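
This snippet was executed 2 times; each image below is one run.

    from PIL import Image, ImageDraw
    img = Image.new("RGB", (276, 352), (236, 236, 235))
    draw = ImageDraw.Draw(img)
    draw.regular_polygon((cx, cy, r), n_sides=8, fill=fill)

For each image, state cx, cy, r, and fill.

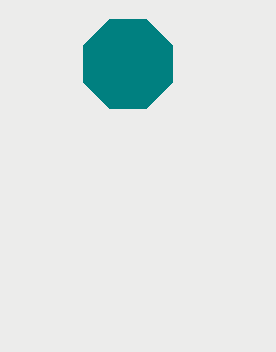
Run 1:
cx = 128, cy = 64, r = 48, fill = 'teal'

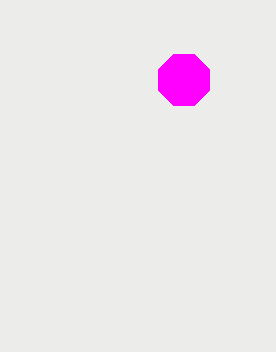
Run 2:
cx = 184, cy = 80, r = 28, fill = 'magenta'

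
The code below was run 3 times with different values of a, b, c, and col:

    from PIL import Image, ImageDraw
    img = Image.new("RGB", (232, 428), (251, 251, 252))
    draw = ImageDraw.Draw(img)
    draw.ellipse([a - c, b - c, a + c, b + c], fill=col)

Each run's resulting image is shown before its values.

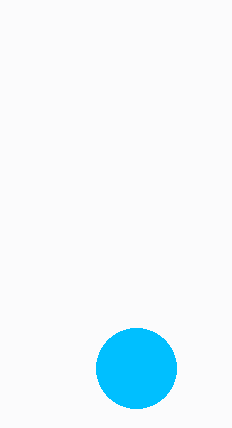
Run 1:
a = 136, b = 368, c = 40, col = 'deepskyblue'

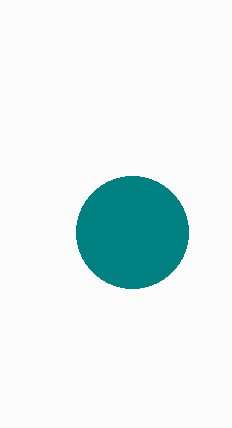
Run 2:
a = 132, b = 232, c = 56, col = 'teal'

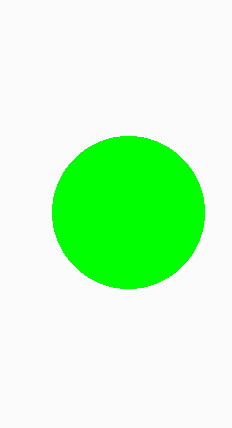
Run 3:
a = 128; b = 212; c = 76; col = 'lime'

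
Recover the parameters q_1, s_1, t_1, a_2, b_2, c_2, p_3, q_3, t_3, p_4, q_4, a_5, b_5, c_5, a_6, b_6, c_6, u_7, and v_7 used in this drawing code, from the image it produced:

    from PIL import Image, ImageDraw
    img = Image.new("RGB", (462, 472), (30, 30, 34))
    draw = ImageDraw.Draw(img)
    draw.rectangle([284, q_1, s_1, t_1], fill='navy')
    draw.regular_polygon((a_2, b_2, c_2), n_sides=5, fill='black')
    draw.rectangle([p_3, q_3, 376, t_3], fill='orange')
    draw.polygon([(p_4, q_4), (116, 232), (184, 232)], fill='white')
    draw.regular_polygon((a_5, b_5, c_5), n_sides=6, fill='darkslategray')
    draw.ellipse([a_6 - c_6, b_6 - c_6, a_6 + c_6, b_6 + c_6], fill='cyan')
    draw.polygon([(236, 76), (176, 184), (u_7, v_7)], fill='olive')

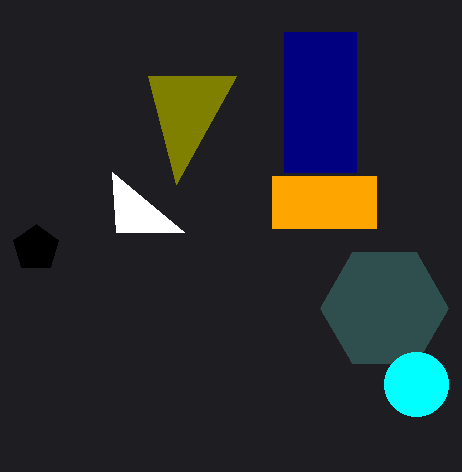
q_1 = 32
s_1 = 356
t_1 = 172
a_2 = 36
b_2 = 248
c_2 = 24
p_3 = 272
q_3 = 176
t_3 = 228
p_4 = 112
q_4 = 172
a_5 = 384
b_5 = 308
c_5 = 64
a_6 = 416
b_6 = 384
c_6 = 32
u_7 = 148
v_7 = 76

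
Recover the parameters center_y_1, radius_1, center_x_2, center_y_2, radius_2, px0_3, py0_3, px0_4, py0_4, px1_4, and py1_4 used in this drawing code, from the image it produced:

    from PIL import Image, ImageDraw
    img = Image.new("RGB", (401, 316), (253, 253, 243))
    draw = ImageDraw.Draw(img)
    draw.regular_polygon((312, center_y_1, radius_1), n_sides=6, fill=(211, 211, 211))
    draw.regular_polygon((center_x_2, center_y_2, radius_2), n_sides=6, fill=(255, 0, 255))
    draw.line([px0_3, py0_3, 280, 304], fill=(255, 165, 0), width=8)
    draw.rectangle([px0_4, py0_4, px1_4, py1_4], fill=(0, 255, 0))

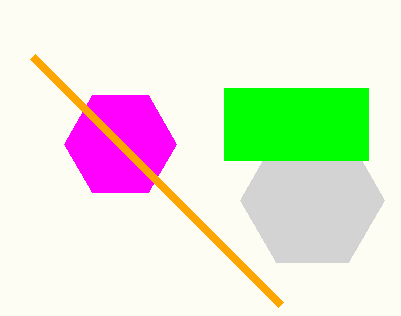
center_y_1 = 200; radius_1 = 72; center_x_2 = 120; center_y_2 = 144; radius_2 = 56; px0_3 = 32; py0_3 = 56; px0_4 = 224; py0_4 = 88; px1_4 = 368; py1_4 = 160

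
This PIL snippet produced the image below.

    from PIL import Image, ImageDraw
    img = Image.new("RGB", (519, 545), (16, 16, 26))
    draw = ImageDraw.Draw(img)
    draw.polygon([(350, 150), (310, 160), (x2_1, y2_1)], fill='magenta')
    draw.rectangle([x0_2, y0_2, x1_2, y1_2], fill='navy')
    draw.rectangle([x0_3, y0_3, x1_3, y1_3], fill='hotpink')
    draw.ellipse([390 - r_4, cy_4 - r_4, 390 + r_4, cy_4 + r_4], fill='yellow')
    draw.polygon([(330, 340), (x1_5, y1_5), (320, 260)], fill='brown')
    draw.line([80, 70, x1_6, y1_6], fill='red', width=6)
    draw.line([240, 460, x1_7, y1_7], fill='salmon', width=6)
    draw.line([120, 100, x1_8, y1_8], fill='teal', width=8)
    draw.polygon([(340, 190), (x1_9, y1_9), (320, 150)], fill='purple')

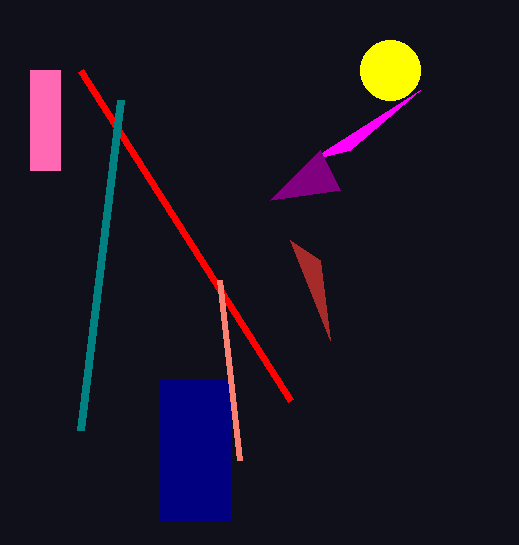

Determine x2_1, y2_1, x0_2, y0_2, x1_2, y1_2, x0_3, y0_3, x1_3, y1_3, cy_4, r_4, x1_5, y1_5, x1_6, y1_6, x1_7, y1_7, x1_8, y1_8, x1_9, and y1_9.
x2_1 = 420
y2_1 = 90
x0_2 = 160
y0_2 = 380
x1_2 = 230
y1_2 = 520
x0_3 = 30
y0_3 = 70
x1_3 = 60
y1_3 = 170
cy_4 = 70
r_4 = 30
x1_5 = 290
y1_5 = 240
x1_6 = 290
y1_6 = 400
x1_7 = 220
y1_7 = 280
x1_8 = 80
y1_8 = 430
x1_9 = 270
y1_9 = 200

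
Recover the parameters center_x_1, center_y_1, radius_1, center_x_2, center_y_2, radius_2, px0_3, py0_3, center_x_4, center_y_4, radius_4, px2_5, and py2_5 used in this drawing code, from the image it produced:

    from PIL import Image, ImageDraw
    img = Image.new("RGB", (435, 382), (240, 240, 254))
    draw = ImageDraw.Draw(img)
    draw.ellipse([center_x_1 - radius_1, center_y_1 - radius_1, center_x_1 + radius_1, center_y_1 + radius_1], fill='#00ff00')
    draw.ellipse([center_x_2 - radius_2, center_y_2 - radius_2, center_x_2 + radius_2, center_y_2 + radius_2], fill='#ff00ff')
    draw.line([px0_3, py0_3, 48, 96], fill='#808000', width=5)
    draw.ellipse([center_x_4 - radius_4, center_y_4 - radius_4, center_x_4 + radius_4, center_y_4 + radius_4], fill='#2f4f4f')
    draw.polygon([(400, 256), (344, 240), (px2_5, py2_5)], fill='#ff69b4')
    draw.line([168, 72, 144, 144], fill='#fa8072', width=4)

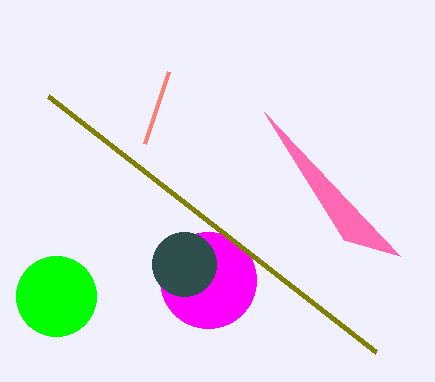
center_x_1 = 56; center_y_1 = 296; radius_1 = 40; center_x_2 = 208; center_y_2 = 280; radius_2 = 48; px0_3 = 376; py0_3 = 352; center_x_4 = 184; center_y_4 = 264; radius_4 = 32; px2_5 = 264; py2_5 = 112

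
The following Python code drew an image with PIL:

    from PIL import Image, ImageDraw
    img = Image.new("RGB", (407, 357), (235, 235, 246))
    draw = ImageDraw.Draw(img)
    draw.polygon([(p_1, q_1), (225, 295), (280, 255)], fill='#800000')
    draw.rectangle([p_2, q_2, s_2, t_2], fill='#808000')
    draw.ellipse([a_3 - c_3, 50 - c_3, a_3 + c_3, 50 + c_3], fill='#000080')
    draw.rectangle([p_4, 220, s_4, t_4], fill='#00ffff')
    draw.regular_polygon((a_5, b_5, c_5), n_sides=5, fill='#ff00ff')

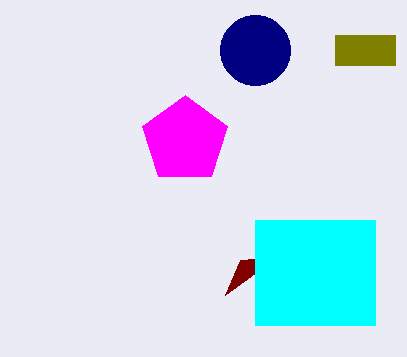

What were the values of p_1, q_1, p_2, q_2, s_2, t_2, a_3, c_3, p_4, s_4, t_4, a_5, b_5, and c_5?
p_1 = 240; q_1 = 260; p_2 = 335; q_2 = 35; s_2 = 395; t_2 = 65; a_3 = 255; c_3 = 35; p_4 = 255; s_4 = 375; t_4 = 325; a_5 = 185; b_5 = 140; c_5 = 45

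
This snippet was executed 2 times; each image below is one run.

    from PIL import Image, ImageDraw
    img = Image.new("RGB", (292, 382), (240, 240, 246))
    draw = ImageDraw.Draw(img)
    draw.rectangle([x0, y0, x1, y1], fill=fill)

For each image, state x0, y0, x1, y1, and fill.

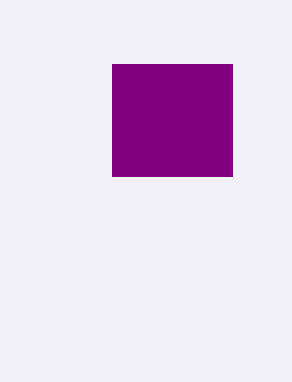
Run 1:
x0 = 112, y0 = 64, x1 = 232, y1 = 176, fill = 'purple'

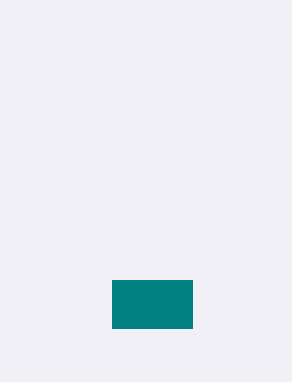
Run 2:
x0 = 112, y0 = 280, x1 = 192, y1 = 328, fill = 'teal'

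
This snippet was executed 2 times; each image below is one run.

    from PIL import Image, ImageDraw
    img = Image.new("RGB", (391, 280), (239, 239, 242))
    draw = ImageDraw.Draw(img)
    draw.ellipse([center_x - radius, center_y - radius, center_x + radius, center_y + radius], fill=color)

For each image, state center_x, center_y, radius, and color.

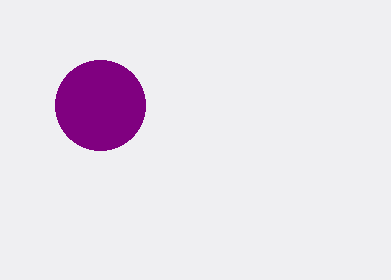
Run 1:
center_x = 100
center_y = 105
radius = 45
color = 'purple'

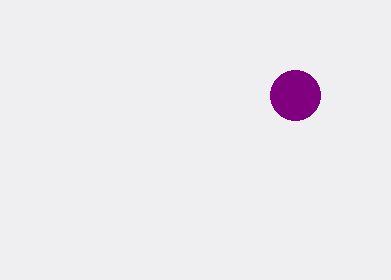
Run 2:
center_x = 295; center_y = 95; radius = 25; color = 'purple'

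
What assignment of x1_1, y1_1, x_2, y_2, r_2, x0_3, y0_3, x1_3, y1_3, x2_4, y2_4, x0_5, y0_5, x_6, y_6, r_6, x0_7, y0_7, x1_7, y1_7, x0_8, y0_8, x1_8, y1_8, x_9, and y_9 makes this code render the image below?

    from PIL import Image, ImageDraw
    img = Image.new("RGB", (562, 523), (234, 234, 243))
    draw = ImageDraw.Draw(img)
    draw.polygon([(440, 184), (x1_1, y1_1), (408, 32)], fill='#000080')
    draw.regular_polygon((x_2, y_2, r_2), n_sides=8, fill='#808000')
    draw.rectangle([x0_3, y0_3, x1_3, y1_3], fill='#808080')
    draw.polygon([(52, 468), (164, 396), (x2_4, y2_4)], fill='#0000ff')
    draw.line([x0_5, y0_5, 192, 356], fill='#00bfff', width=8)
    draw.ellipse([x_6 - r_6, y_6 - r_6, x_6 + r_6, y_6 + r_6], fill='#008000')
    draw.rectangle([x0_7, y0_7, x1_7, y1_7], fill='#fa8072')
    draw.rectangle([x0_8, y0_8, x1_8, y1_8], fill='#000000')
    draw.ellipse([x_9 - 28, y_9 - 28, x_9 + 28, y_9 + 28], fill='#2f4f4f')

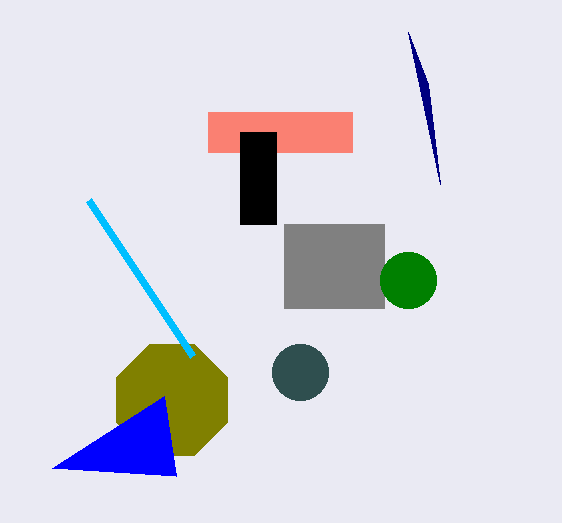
x1_1 = 428
y1_1 = 84
x_2 = 172
y_2 = 400
r_2 = 60
x0_3 = 284
y0_3 = 224
x1_3 = 384
y1_3 = 308
x2_4 = 176
y2_4 = 476
x0_5 = 88
y0_5 = 200
x_6 = 408
y_6 = 280
r_6 = 28
x0_7 = 208
y0_7 = 112
x1_7 = 352
y1_7 = 152
x0_8 = 240
y0_8 = 132
x1_8 = 276
y1_8 = 224
x_9 = 300
y_9 = 372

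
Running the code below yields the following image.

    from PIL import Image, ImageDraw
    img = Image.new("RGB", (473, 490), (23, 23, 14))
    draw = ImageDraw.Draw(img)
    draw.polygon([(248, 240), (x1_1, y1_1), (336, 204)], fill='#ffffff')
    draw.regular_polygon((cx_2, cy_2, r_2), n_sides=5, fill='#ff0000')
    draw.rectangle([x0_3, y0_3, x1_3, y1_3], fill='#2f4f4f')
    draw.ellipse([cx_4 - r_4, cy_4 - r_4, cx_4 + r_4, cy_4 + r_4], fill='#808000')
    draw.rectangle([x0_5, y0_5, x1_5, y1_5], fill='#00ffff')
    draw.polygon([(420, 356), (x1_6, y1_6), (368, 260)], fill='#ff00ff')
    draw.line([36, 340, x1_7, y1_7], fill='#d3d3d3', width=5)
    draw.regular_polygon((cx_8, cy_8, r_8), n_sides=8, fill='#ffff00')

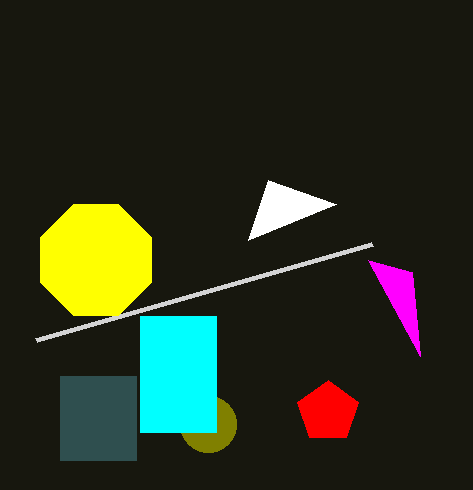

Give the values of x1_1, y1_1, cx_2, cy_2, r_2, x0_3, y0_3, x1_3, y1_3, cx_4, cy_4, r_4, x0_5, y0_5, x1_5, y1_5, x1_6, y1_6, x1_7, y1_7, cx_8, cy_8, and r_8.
x1_1 = 268, y1_1 = 180, cx_2 = 328, cy_2 = 412, r_2 = 32, x0_3 = 60, y0_3 = 376, x1_3 = 136, y1_3 = 460, cx_4 = 208, cy_4 = 424, r_4 = 28, x0_5 = 140, y0_5 = 316, x1_5 = 216, y1_5 = 432, x1_6 = 412, y1_6 = 272, x1_7 = 372, y1_7 = 244, cx_8 = 96, cy_8 = 260, r_8 = 60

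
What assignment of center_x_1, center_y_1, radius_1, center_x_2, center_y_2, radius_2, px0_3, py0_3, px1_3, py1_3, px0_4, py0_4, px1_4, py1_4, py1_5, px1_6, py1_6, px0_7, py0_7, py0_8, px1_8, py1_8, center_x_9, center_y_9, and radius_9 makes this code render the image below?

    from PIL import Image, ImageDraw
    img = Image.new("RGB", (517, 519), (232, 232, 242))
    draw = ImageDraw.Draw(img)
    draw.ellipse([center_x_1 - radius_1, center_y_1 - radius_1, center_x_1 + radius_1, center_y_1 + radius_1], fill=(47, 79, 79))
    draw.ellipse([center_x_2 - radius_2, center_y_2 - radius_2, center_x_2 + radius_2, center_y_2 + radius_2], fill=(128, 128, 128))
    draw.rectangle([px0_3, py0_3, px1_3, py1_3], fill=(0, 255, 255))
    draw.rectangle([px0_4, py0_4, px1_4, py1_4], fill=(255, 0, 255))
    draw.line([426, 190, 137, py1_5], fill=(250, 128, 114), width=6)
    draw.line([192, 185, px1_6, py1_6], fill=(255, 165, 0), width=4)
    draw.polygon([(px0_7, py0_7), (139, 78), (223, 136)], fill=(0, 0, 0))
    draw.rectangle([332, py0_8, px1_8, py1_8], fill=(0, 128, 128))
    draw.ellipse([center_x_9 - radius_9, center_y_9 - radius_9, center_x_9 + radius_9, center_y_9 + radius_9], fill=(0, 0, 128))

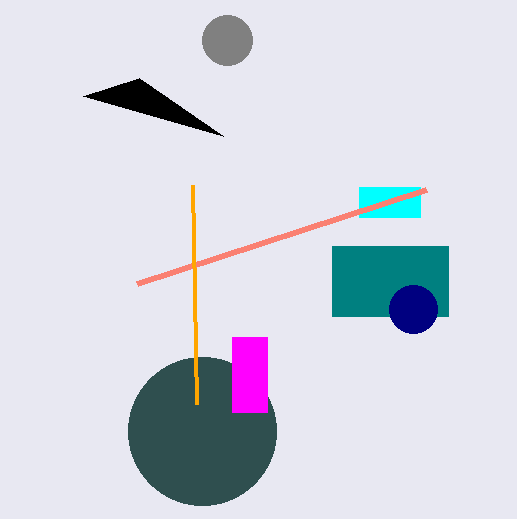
center_x_1 = 202; center_y_1 = 431; radius_1 = 74; center_x_2 = 227; center_y_2 = 40; radius_2 = 25; px0_3 = 359; py0_3 = 187; px1_3 = 420; py1_3 = 217; px0_4 = 232; py0_4 = 337; px1_4 = 267; py1_4 = 412; py1_5 = 284; px1_6 = 196; py1_6 = 404; px0_7 = 83; py0_7 = 96; py0_8 = 246; px1_8 = 448; py1_8 = 316; center_x_9 = 413; center_y_9 = 309; radius_9 = 24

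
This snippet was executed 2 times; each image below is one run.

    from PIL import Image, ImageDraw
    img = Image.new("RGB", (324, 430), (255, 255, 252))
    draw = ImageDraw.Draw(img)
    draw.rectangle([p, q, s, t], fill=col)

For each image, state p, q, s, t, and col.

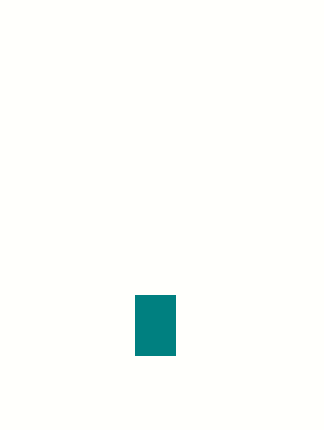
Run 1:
p = 135
q = 295
s = 175
t = 355
col = 'teal'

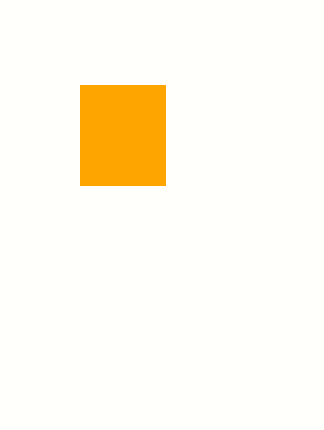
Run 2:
p = 80, q = 85, s = 165, t = 185, col = 'orange'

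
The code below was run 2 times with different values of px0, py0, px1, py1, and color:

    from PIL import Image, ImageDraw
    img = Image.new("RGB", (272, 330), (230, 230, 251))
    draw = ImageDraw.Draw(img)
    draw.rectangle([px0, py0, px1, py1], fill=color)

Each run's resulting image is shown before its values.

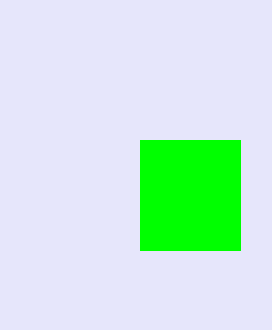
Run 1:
px0 = 140; py0 = 140; px1 = 240; py1 = 250; color = 'lime'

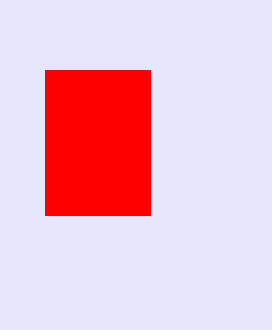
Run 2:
px0 = 45, py0 = 70, px1 = 150, py1 = 215, color = 'red'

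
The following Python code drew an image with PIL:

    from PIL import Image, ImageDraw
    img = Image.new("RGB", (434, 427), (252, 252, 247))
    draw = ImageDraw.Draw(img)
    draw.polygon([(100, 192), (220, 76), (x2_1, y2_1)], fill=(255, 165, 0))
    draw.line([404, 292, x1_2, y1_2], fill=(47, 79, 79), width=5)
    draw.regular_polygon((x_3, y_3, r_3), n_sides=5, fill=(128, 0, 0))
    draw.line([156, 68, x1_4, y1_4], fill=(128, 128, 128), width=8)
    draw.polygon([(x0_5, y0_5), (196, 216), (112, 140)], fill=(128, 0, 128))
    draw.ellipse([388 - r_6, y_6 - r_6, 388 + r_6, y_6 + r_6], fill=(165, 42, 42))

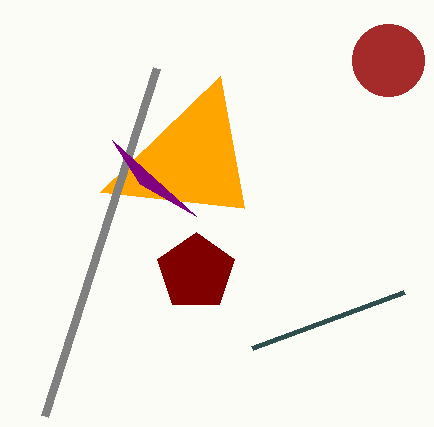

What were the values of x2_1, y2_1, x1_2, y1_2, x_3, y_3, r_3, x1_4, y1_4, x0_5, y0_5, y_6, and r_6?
x2_1 = 244; y2_1 = 208; x1_2 = 252; y1_2 = 348; x_3 = 196; y_3 = 272; r_3 = 40; x1_4 = 44; y1_4 = 416; x0_5 = 140; y0_5 = 184; y_6 = 60; r_6 = 36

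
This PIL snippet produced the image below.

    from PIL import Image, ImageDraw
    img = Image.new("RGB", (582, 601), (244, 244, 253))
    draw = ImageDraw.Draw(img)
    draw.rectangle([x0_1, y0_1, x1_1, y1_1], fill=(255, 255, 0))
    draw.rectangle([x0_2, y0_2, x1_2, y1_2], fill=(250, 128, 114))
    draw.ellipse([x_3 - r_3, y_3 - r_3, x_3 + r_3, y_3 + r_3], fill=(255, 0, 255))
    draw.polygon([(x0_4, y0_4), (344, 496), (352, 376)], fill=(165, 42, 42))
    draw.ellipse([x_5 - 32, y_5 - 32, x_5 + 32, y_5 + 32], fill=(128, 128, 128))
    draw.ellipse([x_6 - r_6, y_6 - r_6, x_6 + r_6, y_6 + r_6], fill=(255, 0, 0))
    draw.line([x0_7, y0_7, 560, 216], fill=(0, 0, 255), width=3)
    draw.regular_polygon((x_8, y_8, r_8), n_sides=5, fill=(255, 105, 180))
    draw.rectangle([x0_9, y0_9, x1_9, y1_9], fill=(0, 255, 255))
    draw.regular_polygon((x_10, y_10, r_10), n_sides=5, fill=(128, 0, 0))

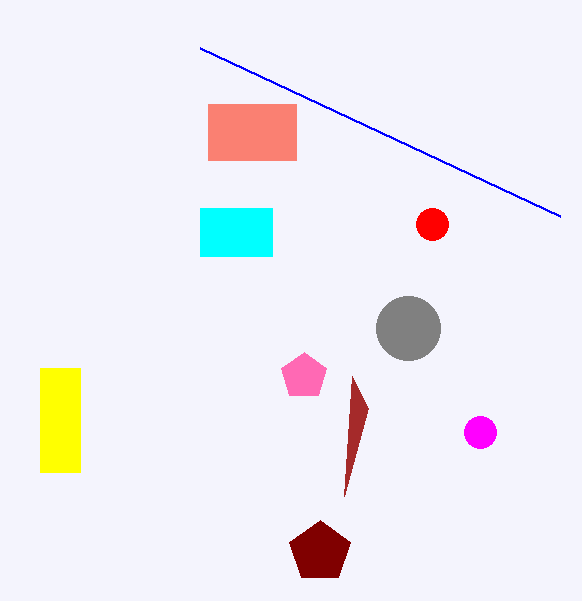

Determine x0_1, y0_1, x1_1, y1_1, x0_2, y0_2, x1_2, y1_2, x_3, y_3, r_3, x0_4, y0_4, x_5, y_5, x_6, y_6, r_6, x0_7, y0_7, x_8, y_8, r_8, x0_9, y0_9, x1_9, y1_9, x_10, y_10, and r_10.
x0_1 = 40
y0_1 = 368
x1_1 = 80
y1_1 = 472
x0_2 = 208
y0_2 = 104
x1_2 = 296
y1_2 = 160
x_3 = 480
y_3 = 432
r_3 = 16
x0_4 = 368
y0_4 = 408
x_5 = 408
y_5 = 328
x_6 = 432
y_6 = 224
r_6 = 16
x0_7 = 200
y0_7 = 48
x_8 = 304
y_8 = 376
r_8 = 24
x0_9 = 200
y0_9 = 208
x1_9 = 272
y1_9 = 256
x_10 = 320
y_10 = 552
r_10 = 32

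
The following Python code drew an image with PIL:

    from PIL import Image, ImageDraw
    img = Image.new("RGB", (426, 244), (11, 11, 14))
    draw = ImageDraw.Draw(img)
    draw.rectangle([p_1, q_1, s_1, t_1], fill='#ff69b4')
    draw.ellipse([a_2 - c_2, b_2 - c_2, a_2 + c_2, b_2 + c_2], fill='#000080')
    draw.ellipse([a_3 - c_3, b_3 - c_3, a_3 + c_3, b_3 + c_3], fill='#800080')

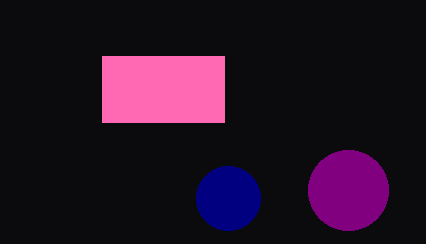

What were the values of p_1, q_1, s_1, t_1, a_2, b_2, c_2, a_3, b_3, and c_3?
p_1 = 102; q_1 = 56; s_1 = 224; t_1 = 122; a_2 = 228; b_2 = 198; c_2 = 32; a_3 = 348; b_3 = 190; c_3 = 40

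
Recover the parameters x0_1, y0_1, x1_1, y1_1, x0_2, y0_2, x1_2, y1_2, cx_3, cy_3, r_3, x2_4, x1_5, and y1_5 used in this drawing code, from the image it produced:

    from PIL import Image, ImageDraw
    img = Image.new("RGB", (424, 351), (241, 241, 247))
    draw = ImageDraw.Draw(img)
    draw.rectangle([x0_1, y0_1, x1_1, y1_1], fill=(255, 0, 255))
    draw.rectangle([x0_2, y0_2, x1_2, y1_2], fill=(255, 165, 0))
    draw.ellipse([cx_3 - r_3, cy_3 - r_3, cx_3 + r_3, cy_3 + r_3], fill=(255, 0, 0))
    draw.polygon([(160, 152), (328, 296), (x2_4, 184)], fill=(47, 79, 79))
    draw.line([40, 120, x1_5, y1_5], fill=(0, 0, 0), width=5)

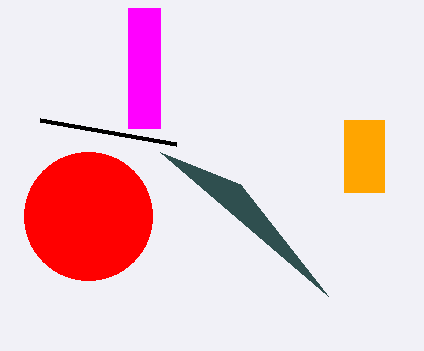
x0_1 = 128, y0_1 = 8, x1_1 = 160, y1_1 = 128, x0_2 = 344, y0_2 = 120, x1_2 = 384, y1_2 = 192, cx_3 = 88, cy_3 = 216, r_3 = 64, x2_4 = 240, x1_5 = 176, y1_5 = 144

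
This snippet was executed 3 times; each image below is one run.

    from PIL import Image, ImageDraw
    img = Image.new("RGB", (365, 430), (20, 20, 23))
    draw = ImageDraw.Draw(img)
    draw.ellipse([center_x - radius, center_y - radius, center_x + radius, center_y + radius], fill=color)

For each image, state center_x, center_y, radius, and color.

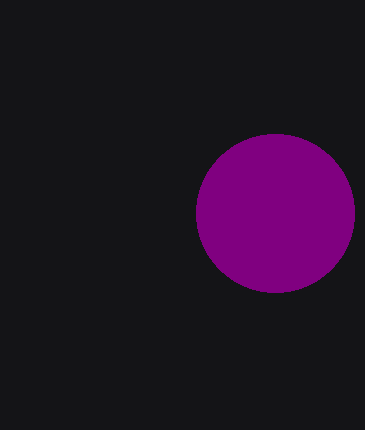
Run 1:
center_x = 275, center_y = 213, radius = 79, color = 'purple'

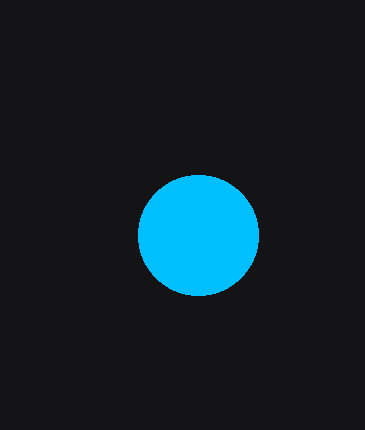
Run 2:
center_x = 198; center_y = 235; radius = 60; color = 'deepskyblue'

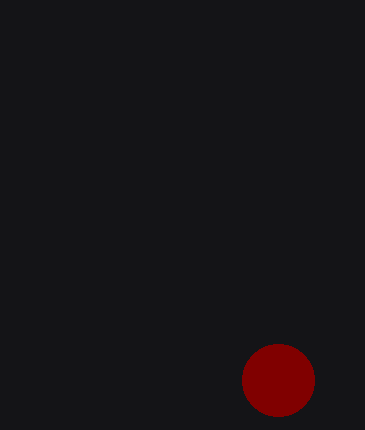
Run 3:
center_x = 278, center_y = 380, radius = 36, color = 'maroon'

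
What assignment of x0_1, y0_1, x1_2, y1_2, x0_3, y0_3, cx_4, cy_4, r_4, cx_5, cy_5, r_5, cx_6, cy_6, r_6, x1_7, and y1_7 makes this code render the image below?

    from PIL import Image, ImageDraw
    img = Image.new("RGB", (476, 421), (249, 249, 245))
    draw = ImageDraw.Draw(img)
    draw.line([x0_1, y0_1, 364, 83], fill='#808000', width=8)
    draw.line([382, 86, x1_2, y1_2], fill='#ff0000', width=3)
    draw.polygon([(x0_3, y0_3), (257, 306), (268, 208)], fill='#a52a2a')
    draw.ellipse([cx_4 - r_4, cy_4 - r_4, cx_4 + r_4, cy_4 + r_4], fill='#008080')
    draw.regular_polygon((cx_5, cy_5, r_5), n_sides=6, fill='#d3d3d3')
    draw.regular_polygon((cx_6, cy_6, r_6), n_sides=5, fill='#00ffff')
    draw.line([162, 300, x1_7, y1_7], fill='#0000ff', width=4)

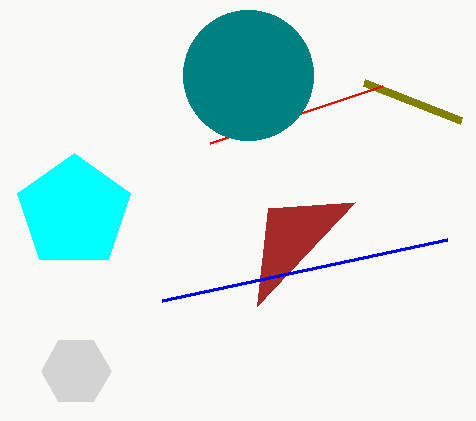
x0_1 = 461, y0_1 = 121, x1_2 = 210, y1_2 = 143, x0_3 = 355, y0_3 = 202, cx_4 = 248, cy_4 = 75, r_4 = 65, cx_5 = 76, cy_5 = 371, r_5 = 35, cx_6 = 74, cy_6 = 212, r_6 = 59, x1_7 = 447, y1_7 = 239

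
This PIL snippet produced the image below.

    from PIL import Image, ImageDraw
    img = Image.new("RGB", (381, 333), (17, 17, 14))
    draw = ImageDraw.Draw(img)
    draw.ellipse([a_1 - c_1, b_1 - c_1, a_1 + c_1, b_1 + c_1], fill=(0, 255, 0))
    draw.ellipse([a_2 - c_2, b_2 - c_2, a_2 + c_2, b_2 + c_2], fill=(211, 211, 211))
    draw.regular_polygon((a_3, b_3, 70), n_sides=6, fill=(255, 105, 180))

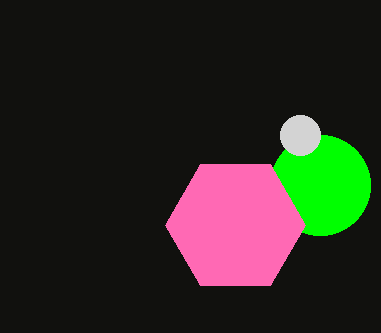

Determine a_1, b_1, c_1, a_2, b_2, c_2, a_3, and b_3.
a_1 = 320, b_1 = 185, c_1 = 50, a_2 = 300, b_2 = 135, c_2 = 20, a_3 = 235, b_3 = 225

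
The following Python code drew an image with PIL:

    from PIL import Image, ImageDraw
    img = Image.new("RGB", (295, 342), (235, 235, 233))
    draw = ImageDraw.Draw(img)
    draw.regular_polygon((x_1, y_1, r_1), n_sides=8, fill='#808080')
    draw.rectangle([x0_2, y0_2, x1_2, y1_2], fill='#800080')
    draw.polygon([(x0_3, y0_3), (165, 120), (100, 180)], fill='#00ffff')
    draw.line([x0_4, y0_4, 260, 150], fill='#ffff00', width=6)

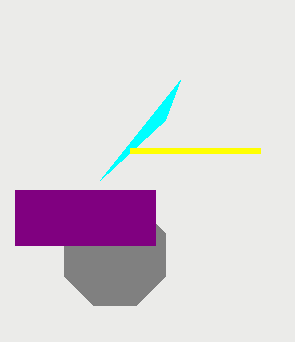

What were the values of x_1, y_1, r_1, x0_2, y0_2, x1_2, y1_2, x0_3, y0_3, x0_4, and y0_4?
x_1 = 115, y_1 = 255, r_1 = 55, x0_2 = 15, y0_2 = 190, x1_2 = 155, y1_2 = 245, x0_3 = 180, y0_3 = 80, x0_4 = 130, y0_4 = 150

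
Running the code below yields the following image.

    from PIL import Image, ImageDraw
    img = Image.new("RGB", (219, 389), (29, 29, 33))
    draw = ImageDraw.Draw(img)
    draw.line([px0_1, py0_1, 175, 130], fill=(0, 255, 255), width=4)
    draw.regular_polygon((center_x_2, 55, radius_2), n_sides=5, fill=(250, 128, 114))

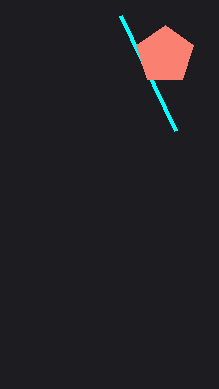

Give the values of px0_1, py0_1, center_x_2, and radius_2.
px0_1 = 120
py0_1 = 15
center_x_2 = 165
radius_2 = 30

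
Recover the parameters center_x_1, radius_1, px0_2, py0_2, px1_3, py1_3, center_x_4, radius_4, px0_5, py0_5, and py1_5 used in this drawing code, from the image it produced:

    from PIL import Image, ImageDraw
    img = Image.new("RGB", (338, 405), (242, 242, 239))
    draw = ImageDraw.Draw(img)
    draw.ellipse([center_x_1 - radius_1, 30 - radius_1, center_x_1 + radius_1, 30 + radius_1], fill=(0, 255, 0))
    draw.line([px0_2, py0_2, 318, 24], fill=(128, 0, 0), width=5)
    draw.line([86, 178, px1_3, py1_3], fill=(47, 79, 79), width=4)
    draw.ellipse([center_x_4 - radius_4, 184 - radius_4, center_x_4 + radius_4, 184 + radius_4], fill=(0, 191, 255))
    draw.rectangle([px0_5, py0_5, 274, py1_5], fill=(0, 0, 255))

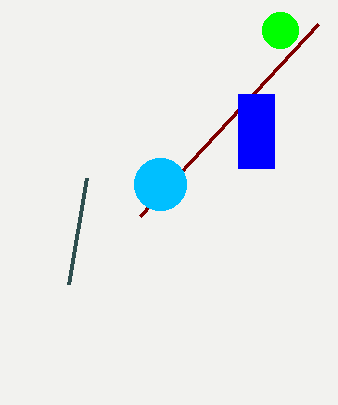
center_x_1 = 280
radius_1 = 18
px0_2 = 140
py0_2 = 216
px1_3 = 68
py1_3 = 284
center_x_4 = 160
radius_4 = 26
px0_5 = 238
py0_5 = 94
py1_5 = 168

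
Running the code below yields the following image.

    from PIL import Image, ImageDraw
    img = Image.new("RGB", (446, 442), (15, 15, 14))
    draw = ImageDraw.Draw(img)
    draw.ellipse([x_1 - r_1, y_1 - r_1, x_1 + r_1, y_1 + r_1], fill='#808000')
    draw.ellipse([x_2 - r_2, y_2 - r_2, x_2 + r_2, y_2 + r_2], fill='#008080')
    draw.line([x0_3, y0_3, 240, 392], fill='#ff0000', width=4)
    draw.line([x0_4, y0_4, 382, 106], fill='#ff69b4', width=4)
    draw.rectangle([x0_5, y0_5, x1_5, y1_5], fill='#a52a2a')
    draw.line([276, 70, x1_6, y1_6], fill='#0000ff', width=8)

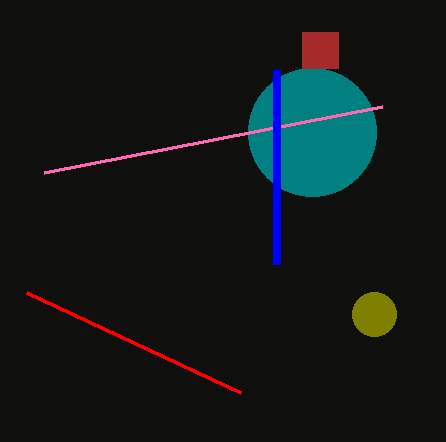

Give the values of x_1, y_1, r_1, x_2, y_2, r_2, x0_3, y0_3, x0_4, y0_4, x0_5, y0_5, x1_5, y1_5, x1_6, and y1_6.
x_1 = 374
y_1 = 314
r_1 = 22
x_2 = 312
y_2 = 132
r_2 = 64
x0_3 = 26
y0_3 = 292
x0_4 = 44
y0_4 = 172
x0_5 = 302
y0_5 = 32
x1_5 = 338
y1_5 = 68
x1_6 = 276
y1_6 = 264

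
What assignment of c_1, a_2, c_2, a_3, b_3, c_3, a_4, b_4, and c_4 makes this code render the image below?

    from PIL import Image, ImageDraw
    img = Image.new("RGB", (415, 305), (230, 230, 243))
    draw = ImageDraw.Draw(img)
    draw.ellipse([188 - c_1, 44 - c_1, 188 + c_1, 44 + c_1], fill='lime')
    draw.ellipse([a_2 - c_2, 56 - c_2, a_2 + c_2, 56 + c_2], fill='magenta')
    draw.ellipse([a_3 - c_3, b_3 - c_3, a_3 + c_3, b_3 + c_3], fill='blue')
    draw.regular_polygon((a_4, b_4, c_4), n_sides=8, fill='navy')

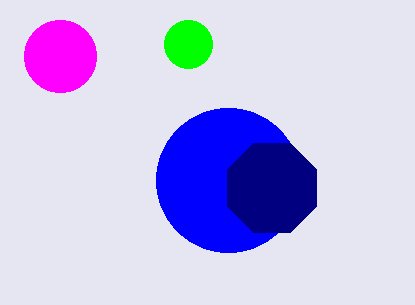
c_1 = 24
a_2 = 60
c_2 = 36
a_3 = 228
b_3 = 180
c_3 = 72
a_4 = 272
b_4 = 188
c_4 = 48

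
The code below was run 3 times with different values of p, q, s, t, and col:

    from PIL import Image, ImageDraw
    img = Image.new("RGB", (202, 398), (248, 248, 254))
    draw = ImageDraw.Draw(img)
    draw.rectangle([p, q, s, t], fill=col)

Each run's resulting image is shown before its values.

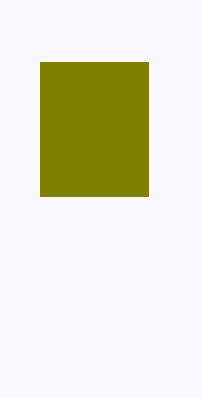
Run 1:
p = 40
q = 62
s = 148
t = 196
col = 'olive'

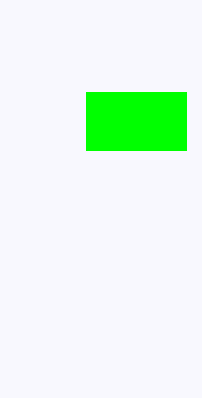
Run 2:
p = 86
q = 92
s = 186
t = 150
col = 'lime'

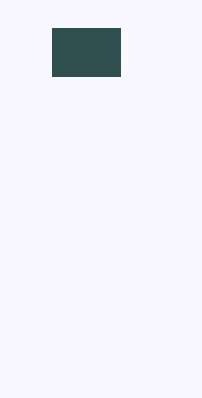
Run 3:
p = 52; q = 28; s = 120; t = 76; col = 'darkslategray'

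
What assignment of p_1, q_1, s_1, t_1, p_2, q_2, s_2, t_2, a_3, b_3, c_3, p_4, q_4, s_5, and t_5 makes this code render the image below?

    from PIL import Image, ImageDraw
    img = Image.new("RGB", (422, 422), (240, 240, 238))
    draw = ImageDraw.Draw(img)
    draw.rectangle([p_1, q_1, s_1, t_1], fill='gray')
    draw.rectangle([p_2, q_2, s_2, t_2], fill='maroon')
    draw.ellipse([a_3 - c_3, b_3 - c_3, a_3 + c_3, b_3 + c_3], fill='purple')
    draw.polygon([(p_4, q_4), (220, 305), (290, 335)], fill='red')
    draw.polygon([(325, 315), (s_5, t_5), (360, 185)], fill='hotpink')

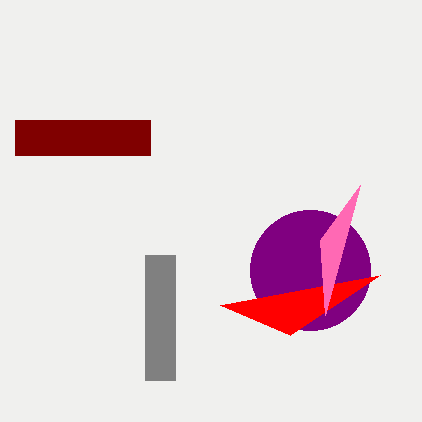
p_1 = 145
q_1 = 255
s_1 = 175
t_1 = 380
p_2 = 15
q_2 = 120
s_2 = 150
t_2 = 155
a_3 = 310
b_3 = 270
c_3 = 60
p_4 = 380
q_4 = 275
s_5 = 320
t_5 = 240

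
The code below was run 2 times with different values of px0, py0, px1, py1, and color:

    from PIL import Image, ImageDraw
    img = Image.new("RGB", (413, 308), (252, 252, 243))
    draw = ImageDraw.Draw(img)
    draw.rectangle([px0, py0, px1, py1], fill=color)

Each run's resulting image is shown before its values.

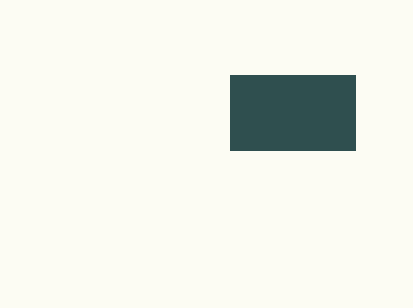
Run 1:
px0 = 230, py0 = 75, px1 = 355, py1 = 150, color = 'darkslategray'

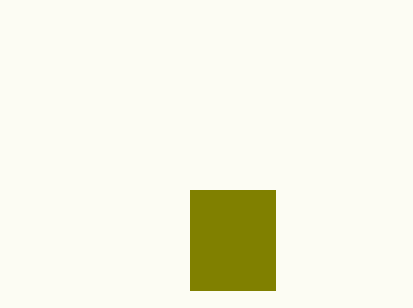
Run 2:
px0 = 190; py0 = 190; px1 = 275; py1 = 290; color = 'olive'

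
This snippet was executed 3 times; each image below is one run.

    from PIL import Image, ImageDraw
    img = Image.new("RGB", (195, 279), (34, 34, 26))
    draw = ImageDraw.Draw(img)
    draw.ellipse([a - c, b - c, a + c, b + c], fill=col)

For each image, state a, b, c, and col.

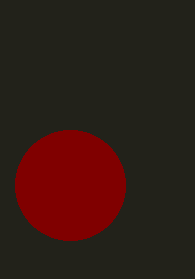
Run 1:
a = 70
b = 185
c = 55
col = 'maroon'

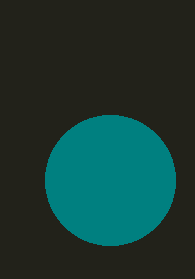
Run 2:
a = 110; b = 180; c = 65; col = 'teal'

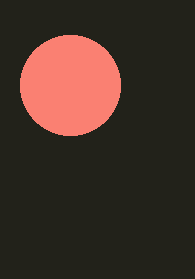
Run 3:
a = 70
b = 85
c = 50
col = 'salmon'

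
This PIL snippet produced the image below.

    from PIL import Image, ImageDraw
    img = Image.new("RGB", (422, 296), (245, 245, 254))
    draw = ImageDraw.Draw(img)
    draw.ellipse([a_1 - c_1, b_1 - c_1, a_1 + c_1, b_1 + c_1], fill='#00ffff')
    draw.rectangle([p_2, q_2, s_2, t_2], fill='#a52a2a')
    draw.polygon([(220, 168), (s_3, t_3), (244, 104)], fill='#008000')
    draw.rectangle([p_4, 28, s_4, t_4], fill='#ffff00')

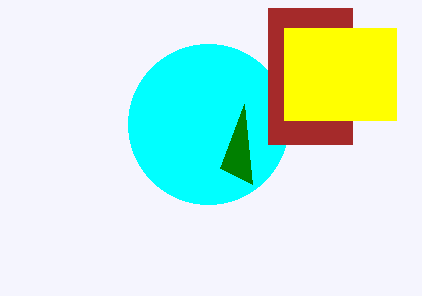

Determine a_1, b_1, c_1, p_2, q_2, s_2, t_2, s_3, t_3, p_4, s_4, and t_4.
a_1 = 208; b_1 = 124; c_1 = 80; p_2 = 268; q_2 = 8; s_2 = 352; t_2 = 144; s_3 = 252; t_3 = 184; p_4 = 284; s_4 = 396; t_4 = 120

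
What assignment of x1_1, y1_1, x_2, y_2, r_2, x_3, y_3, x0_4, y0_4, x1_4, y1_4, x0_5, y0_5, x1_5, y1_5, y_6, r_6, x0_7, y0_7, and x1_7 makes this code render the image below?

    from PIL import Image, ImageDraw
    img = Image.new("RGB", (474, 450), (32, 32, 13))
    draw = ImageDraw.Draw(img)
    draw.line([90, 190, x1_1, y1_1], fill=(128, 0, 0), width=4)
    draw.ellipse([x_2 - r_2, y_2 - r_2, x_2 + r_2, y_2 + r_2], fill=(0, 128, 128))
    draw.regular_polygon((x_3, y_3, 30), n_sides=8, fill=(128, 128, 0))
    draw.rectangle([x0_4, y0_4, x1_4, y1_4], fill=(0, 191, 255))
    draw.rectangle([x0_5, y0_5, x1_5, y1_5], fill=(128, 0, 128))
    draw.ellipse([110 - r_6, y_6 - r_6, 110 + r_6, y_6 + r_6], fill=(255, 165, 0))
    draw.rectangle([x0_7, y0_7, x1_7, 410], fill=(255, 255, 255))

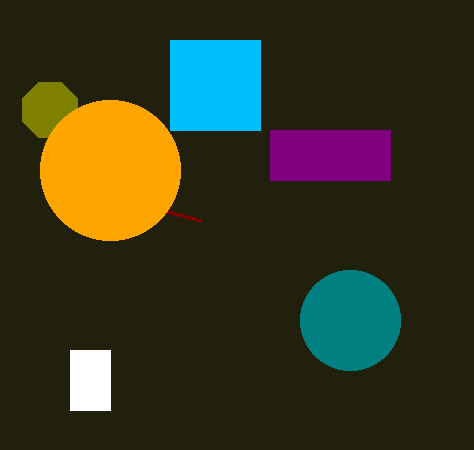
x1_1 = 200, y1_1 = 220, x_2 = 350, y_2 = 320, r_2 = 50, x_3 = 50, y_3 = 110, x0_4 = 170, y0_4 = 40, x1_4 = 260, y1_4 = 130, x0_5 = 270, y0_5 = 130, x1_5 = 390, y1_5 = 180, y_6 = 170, r_6 = 70, x0_7 = 70, y0_7 = 350, x1_7 = 110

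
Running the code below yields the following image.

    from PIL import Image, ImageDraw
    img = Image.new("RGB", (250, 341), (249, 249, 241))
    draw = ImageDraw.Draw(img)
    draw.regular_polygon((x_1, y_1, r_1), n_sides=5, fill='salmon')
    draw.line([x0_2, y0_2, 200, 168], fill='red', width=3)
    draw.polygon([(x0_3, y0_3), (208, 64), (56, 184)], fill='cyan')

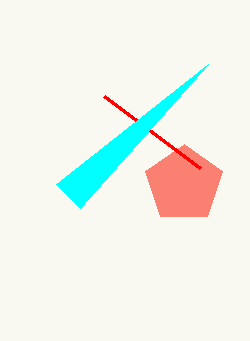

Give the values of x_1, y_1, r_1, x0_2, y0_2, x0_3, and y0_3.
x_1 = 184
y_1 = 184
r_1 = 40
x0_2 = 104
y0_2 = 96
x0_3 = 80
y0_3 = 208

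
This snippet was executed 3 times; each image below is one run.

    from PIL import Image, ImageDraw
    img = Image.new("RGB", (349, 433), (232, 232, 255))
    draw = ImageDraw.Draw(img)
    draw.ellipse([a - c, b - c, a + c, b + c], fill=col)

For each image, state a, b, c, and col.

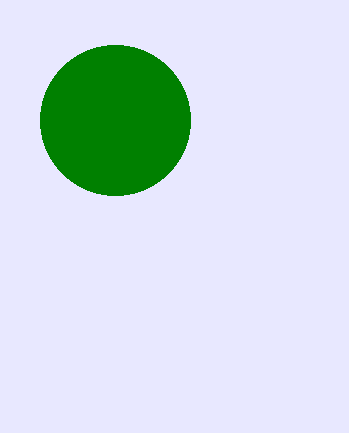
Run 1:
a = 115
b = 120
c = 75
col = 'green'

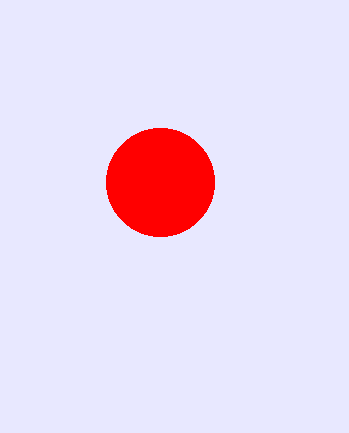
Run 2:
a = 160; b = 182; c = 54; col = 'red'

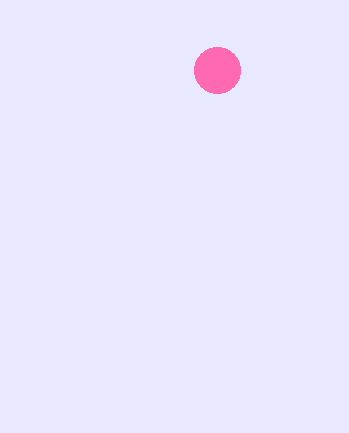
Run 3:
a = 217, b = 70, c = 23, col = 'hotpink'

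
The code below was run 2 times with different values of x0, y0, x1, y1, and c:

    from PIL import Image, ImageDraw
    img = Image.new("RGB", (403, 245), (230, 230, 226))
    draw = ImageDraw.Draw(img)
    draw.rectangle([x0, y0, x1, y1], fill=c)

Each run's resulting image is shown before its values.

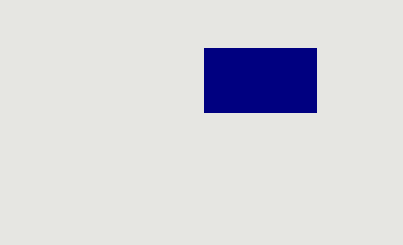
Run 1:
x0 = 204; y0 = 48; x1 = 316; y1 = 112; c = 'navy'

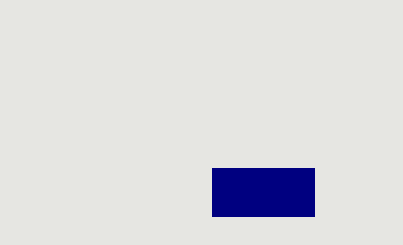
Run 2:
x0 = 212, y0 = 168, x1 = 314, y1 = 216, c = 'navy'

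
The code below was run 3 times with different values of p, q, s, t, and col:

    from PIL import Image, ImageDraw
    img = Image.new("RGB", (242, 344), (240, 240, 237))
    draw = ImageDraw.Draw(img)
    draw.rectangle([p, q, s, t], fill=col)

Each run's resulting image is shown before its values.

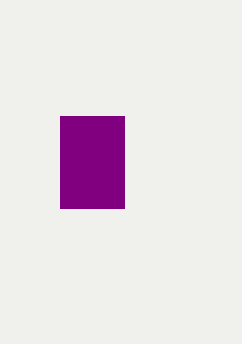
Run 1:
p = 60
q = 116
s = 124
t = 208
col = 'purple'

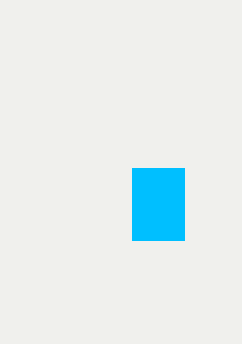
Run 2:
p = 132
q = 168
s = 184
t = 240
col = 'deepskyblue'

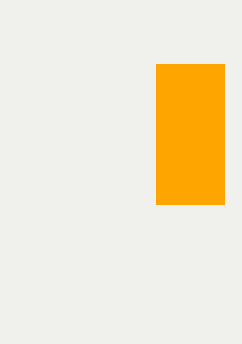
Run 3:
p = 156
q = 64
s = 224
t = 204
col = 'orange'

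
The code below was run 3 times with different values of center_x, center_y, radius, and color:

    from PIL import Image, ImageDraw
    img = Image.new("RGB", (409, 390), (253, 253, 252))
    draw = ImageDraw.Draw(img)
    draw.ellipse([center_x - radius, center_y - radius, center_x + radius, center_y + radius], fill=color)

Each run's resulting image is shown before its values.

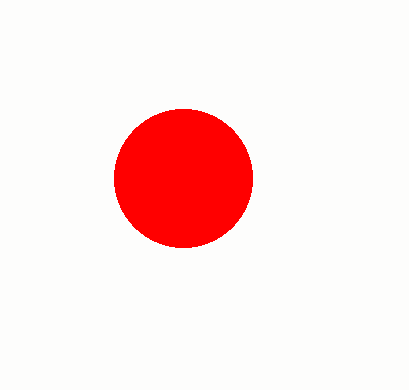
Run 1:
center_x = 183; center_y = 178; radius = 69; color = 'red'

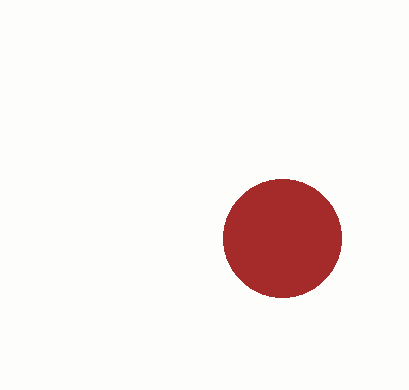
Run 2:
center_x = 282
center_y = 238
radius = 59
color = 'brown'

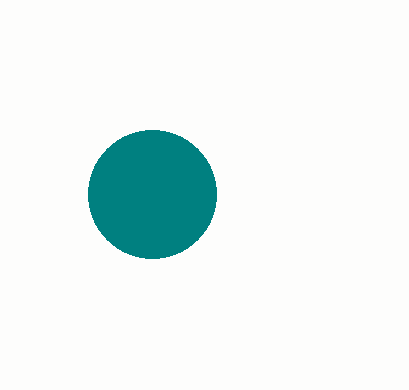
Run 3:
center_x = 152, center_y = 194, radius = 64, color = 'teal'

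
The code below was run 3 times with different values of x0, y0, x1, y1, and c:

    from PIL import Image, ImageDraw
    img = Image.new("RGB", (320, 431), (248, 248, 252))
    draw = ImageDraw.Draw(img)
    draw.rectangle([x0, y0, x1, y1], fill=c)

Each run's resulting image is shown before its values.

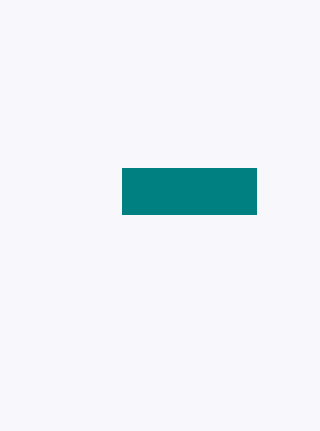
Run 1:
x0 = 122, y0 = 168, x1 = 256, y1 = 214, c = 'teal'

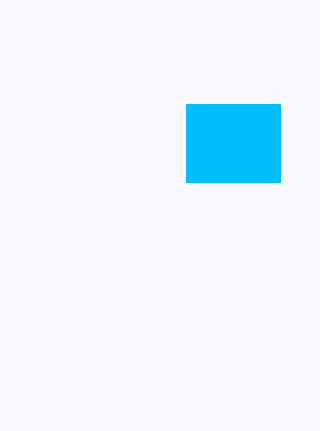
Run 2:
x0 = 186
y0 = 104
x1 = 280
y1 = 182
c = 'deepskyblue'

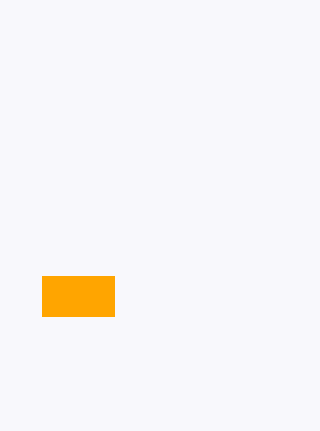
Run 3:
x0 = 42; y0 = 276; x1 = 114; y1 = 316; c = 'orange'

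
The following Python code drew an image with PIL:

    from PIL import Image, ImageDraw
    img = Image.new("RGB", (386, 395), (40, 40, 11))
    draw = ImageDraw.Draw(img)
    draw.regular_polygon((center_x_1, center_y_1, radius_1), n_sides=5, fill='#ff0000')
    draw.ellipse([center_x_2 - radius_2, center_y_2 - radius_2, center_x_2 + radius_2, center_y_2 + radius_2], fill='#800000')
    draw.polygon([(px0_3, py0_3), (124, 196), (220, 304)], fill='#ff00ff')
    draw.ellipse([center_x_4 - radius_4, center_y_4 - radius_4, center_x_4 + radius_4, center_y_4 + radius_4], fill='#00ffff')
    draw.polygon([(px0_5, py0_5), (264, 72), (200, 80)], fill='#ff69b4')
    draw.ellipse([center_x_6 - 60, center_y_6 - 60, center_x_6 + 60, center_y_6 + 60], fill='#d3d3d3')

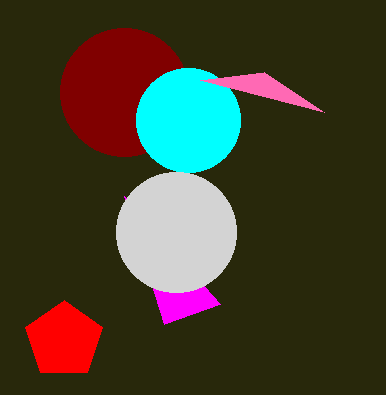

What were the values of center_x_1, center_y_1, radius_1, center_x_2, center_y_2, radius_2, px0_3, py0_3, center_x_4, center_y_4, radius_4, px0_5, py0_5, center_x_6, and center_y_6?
center_x_1 = 64, center_y_1 = 340, radius_1 = 40, center_x_2 = 124, center_y_2 = 92, radius_2 = 64, px0_3 = 164, py0_3 = 324, center_x_4 = 188, center_y_4 = 120, radius_4 = 52, px0_5 = 324, py0_5 = 112, center_x_6 = 176, center_y_6 = 232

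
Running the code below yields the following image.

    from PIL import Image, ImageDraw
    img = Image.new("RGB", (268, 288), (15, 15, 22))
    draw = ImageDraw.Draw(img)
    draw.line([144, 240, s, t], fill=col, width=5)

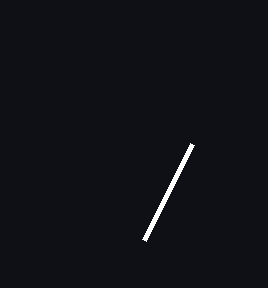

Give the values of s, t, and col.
s = 192; t = 144; col = 'white'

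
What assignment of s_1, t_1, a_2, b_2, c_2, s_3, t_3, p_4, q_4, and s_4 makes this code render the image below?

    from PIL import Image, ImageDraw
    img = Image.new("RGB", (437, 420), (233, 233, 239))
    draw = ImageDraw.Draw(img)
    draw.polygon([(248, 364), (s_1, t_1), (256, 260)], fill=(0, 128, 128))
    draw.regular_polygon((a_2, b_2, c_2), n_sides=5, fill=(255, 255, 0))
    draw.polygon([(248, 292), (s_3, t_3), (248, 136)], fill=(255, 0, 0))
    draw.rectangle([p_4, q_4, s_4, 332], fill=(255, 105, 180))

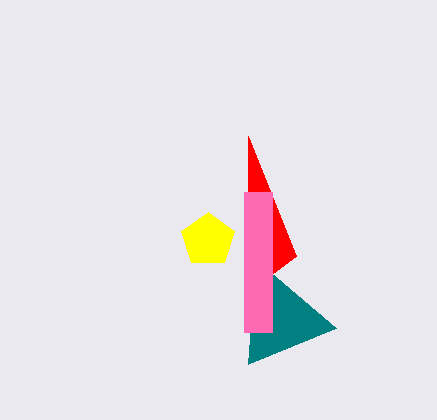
s_1 = 336
t_1 = 328
a_2 = 208
b_2 = 240
c_2 = 28
s_3 = 296
t_3 = 256
p_4 = 244
q_4 = 192
s_4 = 272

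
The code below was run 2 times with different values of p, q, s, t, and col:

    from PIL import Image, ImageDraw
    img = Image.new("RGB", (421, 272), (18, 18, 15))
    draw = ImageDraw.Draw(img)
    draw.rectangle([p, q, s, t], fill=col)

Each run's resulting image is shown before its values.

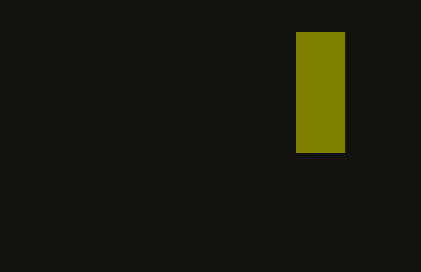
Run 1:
p = 296, q = 32, s = 344, t = 152, col = 'olive'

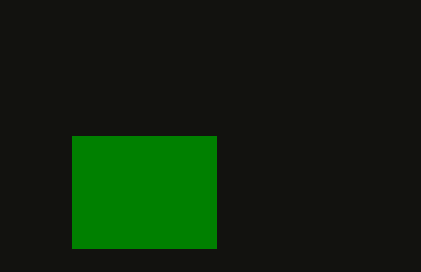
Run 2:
p = 72
q = 136
s = 216
t = 248
col = 'green'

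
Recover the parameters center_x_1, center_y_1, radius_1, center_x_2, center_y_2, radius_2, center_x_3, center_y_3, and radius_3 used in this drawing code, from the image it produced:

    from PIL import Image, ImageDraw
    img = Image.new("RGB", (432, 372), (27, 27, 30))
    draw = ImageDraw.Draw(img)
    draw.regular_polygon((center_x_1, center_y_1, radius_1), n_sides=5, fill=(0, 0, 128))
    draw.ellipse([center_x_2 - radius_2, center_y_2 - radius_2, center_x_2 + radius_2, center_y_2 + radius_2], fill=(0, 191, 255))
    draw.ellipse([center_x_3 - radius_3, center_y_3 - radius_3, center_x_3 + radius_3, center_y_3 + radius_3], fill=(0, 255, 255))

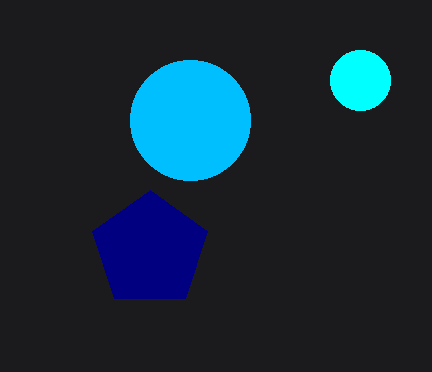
center_x_1 = 150
center_y_1 = 250
radius_1 = 60
center_x_2 = 190
center_y_2 = 120
radius_2 = 60
center_x_3 = 360
center_y_3 = 80
radius_3 = 30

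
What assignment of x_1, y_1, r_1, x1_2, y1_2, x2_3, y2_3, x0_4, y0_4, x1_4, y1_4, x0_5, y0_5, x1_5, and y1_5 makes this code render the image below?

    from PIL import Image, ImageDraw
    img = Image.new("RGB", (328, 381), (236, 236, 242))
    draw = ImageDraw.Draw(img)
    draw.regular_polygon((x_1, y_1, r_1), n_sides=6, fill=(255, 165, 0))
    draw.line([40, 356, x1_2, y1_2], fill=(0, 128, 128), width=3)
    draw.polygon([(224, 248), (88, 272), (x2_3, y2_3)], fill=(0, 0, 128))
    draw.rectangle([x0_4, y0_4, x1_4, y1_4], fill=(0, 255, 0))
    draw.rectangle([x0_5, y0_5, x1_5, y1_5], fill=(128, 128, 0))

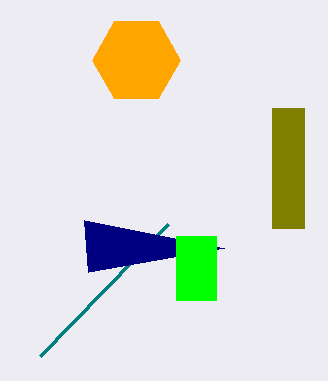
x_1 = 136
y_1 = 60
r_1 = 44
x1_2 = 168
y1_2 = 224
x2_3 = 84
y2_3 = 220
x0_4 = 176
y0_4 = 236
x1_4 = 216
y1_4 = 300
x0_5 = 272
y0_5 = 108
x1_5 = 304
y1_5 = 228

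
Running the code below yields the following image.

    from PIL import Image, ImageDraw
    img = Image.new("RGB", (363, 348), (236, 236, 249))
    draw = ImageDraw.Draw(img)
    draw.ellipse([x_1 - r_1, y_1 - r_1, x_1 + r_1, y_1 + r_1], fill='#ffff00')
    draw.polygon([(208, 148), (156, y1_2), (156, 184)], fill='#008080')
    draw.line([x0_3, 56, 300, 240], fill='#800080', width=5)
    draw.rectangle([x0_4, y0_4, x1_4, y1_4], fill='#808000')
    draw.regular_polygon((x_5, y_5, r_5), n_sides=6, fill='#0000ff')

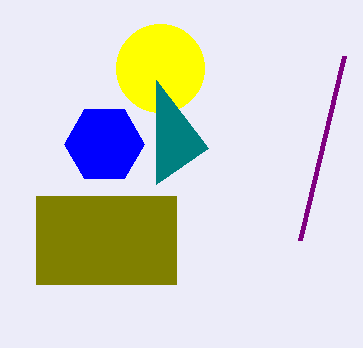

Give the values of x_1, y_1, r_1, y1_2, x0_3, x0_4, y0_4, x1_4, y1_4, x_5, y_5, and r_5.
x_1 = 160; y_1 = 68; r_1 = 44; y1_2 = 80; x0_3 = 344; x0_4 = 36; y0_4 = 196; x1_4 = 176; y1_4 = 284; x_5 = 104; y_5 = 144; r_5 = 40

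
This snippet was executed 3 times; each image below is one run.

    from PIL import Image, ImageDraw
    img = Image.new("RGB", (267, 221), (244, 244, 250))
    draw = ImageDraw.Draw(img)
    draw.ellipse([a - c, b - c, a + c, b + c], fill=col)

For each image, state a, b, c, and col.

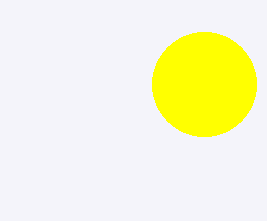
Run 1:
a = 204; b = 84; c = 52; col = 'yellow'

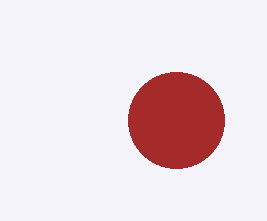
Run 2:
a = 176
b = 120
c = 48
col = 'brown'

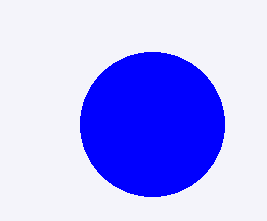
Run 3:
a = 152; b = 124; c = 72; col = 'blue'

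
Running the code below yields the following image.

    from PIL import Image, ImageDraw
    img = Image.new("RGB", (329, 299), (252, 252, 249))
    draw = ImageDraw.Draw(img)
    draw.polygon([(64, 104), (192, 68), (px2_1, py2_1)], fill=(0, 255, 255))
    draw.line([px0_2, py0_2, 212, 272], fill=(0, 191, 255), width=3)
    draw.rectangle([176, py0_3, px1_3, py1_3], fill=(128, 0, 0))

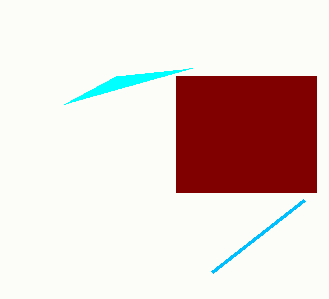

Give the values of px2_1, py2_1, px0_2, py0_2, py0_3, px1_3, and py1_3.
px2_1 = 116; py2_1 = 76; px0_2 = 304; py0_2 = 200; py0_3 = 76; px1_3 = 316; py1_3 = 192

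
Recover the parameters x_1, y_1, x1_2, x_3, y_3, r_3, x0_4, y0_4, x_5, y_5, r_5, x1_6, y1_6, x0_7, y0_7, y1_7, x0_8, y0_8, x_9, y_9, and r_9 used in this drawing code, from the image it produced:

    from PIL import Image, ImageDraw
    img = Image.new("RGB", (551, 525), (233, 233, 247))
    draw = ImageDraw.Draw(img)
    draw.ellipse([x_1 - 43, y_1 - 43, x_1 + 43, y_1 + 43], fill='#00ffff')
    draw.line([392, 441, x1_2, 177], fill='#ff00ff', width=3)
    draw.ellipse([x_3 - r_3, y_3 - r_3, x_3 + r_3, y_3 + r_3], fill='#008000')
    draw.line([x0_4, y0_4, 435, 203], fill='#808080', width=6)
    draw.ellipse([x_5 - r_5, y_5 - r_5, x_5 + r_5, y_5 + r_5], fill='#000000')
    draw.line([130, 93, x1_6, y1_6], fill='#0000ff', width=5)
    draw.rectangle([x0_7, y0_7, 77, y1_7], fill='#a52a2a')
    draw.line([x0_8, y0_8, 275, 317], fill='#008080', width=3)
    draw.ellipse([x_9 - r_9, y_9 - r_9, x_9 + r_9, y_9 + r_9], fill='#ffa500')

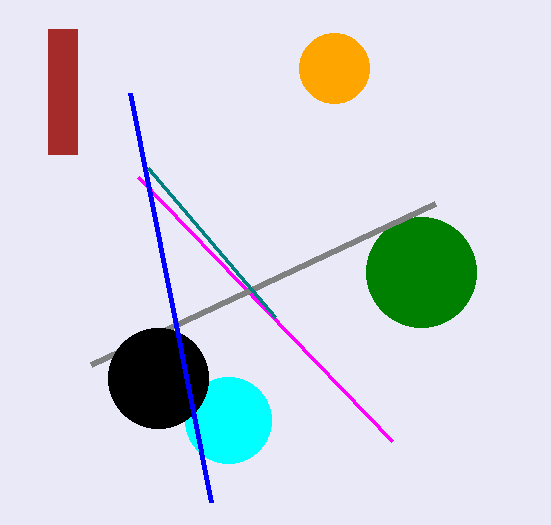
x_1 = 228, y_1 = 420, x1_2 = 138, x_3 = 421, y_3 = 272, r_3 = 55, x0_4 = 91, y0_4 = 364, x_5 = 158, y_5 = 378, r_5 = 50, x1_6 = 211, y1_6 = 502, x0_7 = 48, y0_7 = 29, y1_7 = 154, x0_8 = 148, y0_8 = 168, x_9 = 334, y_9 = 68, r_9 = 35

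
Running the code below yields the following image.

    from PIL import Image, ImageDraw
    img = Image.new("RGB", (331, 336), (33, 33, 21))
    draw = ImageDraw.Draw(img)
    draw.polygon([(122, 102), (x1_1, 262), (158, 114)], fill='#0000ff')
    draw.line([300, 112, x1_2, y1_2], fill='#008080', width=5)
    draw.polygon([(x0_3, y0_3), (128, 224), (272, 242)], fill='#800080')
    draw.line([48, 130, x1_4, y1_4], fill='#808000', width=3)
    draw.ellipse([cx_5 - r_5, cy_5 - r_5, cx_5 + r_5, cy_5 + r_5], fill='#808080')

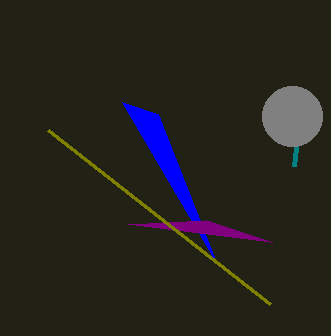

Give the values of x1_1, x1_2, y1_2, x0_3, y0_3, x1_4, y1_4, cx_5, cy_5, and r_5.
x1_1 = 216
x1_2 = 294
y1_2 = 166
x0_3 = 206
y0_3 = 220
x1_4 = 270
y1_4 = 304
cx_5 = 292
cy_5 = 116
r_5 = 30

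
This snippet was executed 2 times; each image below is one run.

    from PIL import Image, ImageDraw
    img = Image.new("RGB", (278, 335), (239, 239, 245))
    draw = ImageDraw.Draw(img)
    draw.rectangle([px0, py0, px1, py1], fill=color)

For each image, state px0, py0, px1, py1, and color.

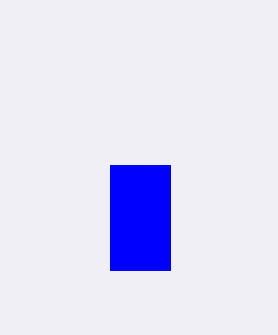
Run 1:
px0 = 110; py0 = 165; px1 = 170; py1 = 270; color = 'blue'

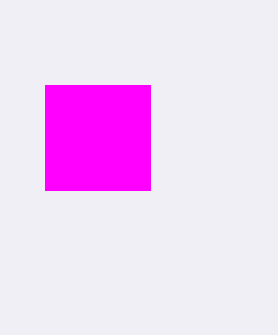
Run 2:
px0 = 45
py0 = 85
px1 = 150
py1 = 190
color = 'magenta'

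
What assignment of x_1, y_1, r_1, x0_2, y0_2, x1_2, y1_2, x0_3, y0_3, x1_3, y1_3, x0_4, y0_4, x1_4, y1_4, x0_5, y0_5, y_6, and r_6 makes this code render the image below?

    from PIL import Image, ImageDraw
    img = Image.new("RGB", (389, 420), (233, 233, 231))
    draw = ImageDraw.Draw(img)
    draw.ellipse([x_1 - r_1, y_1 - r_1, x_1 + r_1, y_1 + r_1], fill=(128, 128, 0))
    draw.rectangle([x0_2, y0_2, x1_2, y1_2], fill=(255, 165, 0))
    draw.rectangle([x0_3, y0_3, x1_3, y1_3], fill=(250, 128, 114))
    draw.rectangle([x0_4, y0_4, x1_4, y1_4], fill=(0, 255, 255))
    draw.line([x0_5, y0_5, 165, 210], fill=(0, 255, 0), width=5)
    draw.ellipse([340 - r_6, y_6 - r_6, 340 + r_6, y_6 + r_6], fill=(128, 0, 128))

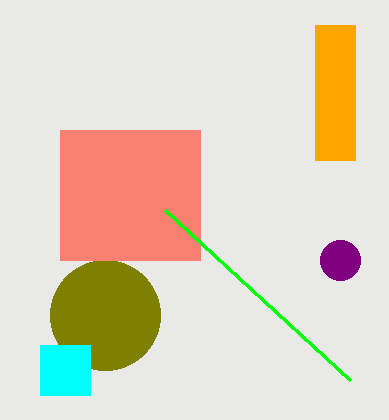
x_1 = 105, y_1 = 315, r_1 = 55, x0_2 = 315, y0_2 = 25, x1_2 = 355, y1_2 = 160, x0_3 = 60, y0_3 = 130, x1_3 = 200, y1_3 = 260, x0_4 = 40, y0_4 = 345, x1_4 = 90, y1_4 = 395, x0_5 = 350, y0_5 = 380, y_6 = 260, r_6 = 20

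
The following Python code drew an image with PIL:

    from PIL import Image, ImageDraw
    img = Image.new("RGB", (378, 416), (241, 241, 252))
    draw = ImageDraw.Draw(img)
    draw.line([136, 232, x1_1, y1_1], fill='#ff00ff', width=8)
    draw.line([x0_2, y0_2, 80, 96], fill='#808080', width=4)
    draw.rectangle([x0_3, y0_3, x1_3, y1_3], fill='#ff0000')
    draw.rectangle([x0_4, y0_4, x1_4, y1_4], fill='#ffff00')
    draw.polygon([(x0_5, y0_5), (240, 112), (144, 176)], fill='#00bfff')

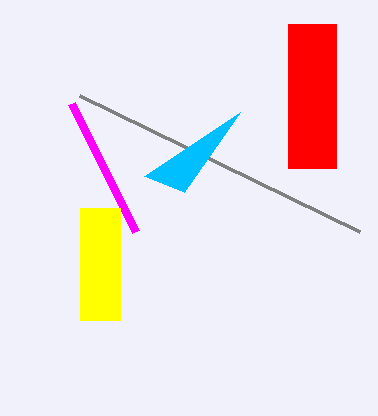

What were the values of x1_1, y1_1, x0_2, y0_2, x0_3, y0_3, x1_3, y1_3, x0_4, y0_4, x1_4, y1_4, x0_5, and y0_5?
x1_1 = 72
y1_1 = 104
x0_2 = 360
y0_2 = 232
x0_3 = 288
y0_3 = 24
x1_3 = 336
y1_3 = 168
x0_4 = 80
y0_4 = 208
x1_4 = 120
y1_4 = 320
x0_5 = 184
y0_5 = 192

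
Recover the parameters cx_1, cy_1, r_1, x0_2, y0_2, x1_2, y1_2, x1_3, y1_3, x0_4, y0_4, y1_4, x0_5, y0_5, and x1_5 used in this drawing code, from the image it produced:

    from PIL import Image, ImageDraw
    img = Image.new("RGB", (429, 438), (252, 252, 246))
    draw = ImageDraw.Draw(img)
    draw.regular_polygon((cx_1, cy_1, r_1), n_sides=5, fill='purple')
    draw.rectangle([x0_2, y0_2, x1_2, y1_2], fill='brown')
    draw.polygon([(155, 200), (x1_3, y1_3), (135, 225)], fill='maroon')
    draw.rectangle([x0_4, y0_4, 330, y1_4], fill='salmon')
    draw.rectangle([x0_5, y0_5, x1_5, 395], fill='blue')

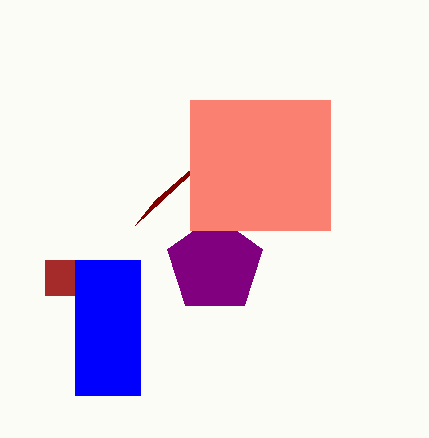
cx_1 = 215; cy_1 = 265; r_1 = 50; x0_2 = 45; y0_2 = 260; x1_2 = 75; y1_2 = 295; x1_3 = 270; y1_3 = 100; x0_4 = 190; y0_4 = 100; y1_4 = 230; x0_5 = 75; y0_5 = 260; x1_5 = 140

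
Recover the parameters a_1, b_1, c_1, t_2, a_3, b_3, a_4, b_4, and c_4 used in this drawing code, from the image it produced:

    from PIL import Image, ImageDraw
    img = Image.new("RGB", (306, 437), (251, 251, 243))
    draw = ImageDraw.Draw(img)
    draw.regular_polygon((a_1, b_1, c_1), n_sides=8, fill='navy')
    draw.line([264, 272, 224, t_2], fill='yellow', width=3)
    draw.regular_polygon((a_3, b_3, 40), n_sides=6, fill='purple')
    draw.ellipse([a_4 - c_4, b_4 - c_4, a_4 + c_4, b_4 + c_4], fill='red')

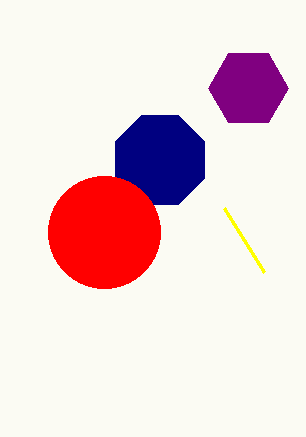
a_1 = 160; b_1 = 160; c_1 = 48; t_2 = 208; a_3 = 248; b_3 = 88; a_4 = 104; b_4 = 232; c_4 = 56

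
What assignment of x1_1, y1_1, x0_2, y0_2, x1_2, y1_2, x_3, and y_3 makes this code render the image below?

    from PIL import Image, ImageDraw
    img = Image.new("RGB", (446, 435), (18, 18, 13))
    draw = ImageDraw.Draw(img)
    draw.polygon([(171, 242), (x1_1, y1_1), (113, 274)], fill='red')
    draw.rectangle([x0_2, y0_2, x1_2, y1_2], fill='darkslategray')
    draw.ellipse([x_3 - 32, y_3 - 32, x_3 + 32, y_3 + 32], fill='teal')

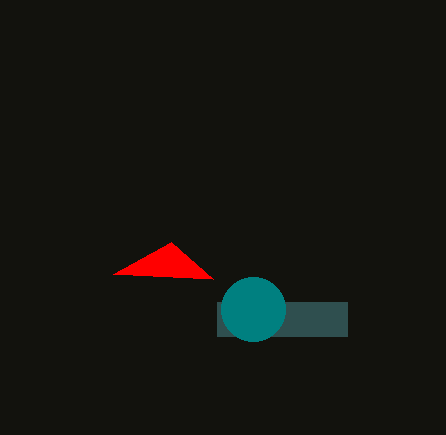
x1_1 = 213, y1_1 = 279, x0_2 = 217, y0_2 = 302, x1_2 = 347, y1_2 = 336, x_3 = 253, y_3 = 309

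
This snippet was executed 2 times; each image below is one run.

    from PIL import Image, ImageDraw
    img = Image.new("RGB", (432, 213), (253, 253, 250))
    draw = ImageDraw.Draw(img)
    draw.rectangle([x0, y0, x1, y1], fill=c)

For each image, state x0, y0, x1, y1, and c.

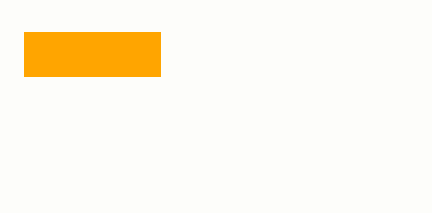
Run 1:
x0 = 24; y0 = 32; x1 = 160; y1 = 76; c = 'orange'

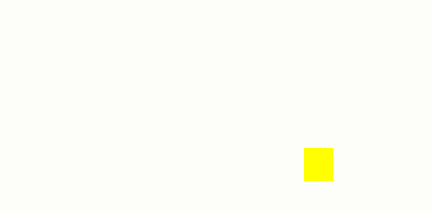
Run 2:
x0 = 304; y0 = 148; x1 = 332; y1 = 180; c = 'yellow'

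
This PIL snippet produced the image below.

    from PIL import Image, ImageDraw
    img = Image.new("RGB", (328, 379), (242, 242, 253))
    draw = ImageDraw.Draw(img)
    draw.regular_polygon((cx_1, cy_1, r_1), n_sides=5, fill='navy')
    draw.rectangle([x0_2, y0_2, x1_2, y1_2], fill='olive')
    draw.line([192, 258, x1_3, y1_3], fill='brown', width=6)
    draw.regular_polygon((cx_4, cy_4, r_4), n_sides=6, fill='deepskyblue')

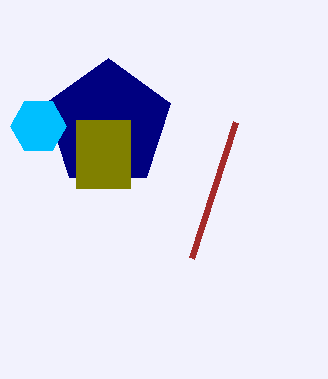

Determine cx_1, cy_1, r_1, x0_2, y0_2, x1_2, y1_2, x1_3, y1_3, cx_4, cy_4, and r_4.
cx_1 = 108, cy_1 = 124, r_1 = 66, x0_2 = 76, y0_2 = 120, x1_2 = 130, y1_2 = 188, x1_3 = 236, y1_3 = 122, cx_4 = 38, cy_4 = 126, r_4 = 28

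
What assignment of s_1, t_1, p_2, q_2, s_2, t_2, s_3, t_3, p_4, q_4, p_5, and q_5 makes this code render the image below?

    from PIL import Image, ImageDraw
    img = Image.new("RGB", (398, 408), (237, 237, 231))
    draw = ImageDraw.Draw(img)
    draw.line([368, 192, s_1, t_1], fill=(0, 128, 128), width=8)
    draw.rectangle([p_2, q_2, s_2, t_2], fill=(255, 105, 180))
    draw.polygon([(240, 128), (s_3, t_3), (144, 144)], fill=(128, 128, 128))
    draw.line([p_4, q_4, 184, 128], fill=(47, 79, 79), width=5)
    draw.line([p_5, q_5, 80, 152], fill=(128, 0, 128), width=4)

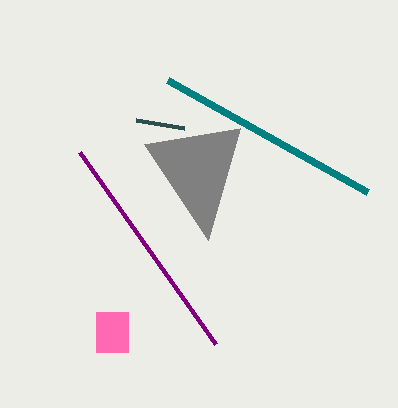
s_1 = 168, t_1 = 80, p_2 = 96, q_2 = 312, s_2 = 128, t_2 = 352, s_3 = 208, t_3 = 240, p_4 = 136, q_4 = 120, p_5 = 216, q_5 = 344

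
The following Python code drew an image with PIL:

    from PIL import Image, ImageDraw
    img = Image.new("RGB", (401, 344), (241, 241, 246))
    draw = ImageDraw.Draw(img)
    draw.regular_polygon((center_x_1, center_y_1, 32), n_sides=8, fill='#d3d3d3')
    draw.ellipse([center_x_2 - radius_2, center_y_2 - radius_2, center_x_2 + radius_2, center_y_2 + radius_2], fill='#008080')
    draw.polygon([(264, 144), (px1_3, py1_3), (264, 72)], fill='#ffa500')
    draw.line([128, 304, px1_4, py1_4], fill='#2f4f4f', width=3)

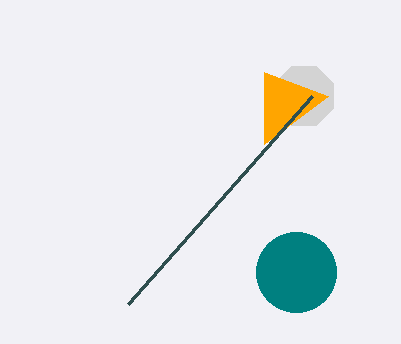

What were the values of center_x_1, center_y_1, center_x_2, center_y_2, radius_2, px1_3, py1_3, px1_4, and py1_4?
center_x_1 = 304; center_y_1 = 96; center_x_2 = 296; center_y_2 = 272; radius_2 = 40; px1_3 = 328; py1_3 = 96; px1_4 = 312; py1_4 = 96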